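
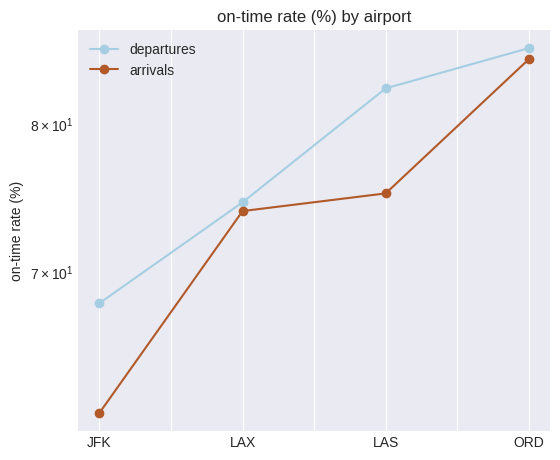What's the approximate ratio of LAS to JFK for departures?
≈ 1.21×

LAS ≈ 85, JFK ≈ 70; 85/70 ≈ 1.21.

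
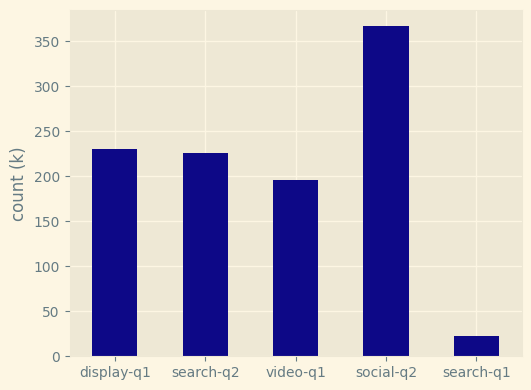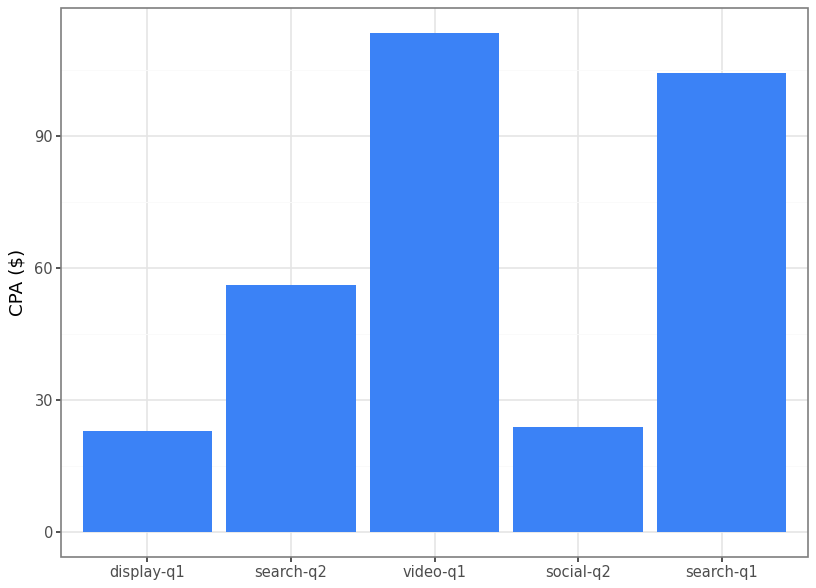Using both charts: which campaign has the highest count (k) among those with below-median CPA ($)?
social-q2

Chart 2 median CPA ($) ≈ 60; below-median campaigns: display-q1, social-q2. Among those, social-q2 has the highest count (k) (≈ 350).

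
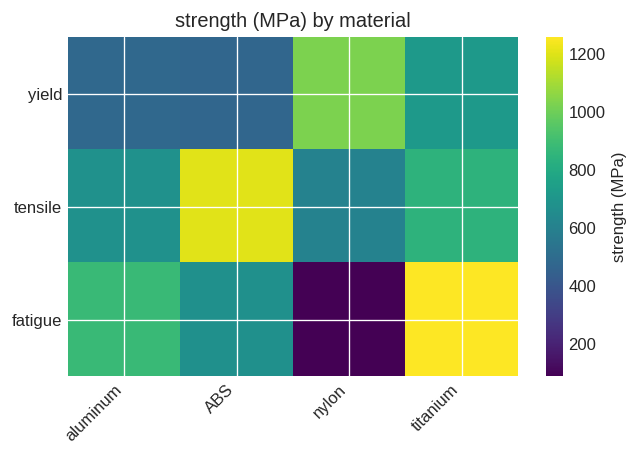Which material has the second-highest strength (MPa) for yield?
titanium

Top 3 for yield: nylon ≈ 1000, titanium ≈ 700, aluminum ≈ 500.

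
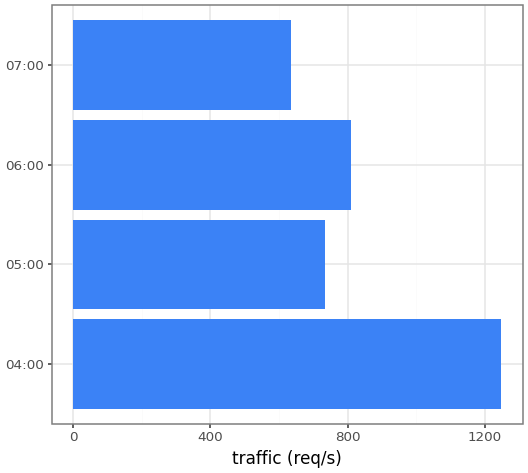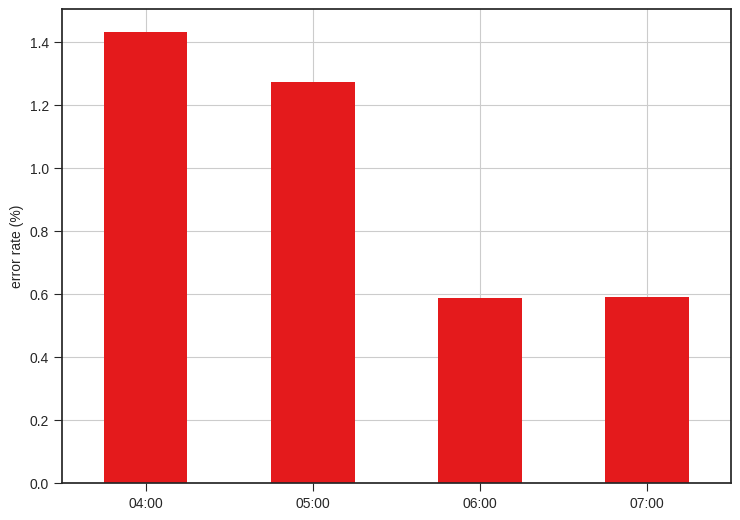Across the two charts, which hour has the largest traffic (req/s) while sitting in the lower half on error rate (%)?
Chart 2 median error rate (%) ≈ 1; below-median hours: 06:00, 07:00. Among those, 06:00 has the highest traffic (req/s) (≈ 800).

06:00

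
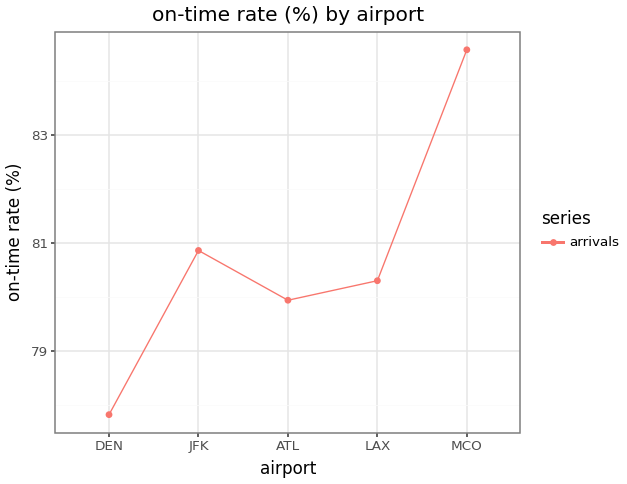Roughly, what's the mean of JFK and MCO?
≈ 83

(81 + 85) / 2 ≈ 83.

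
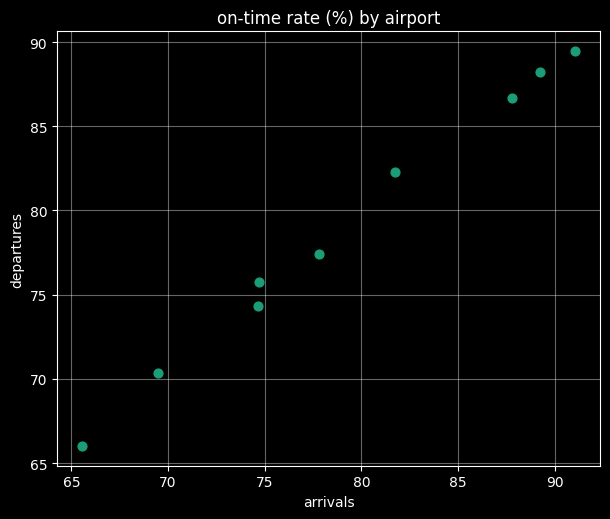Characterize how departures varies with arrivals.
positive, strong

Points are positively correlated; strong (|r| ≈ 1.0).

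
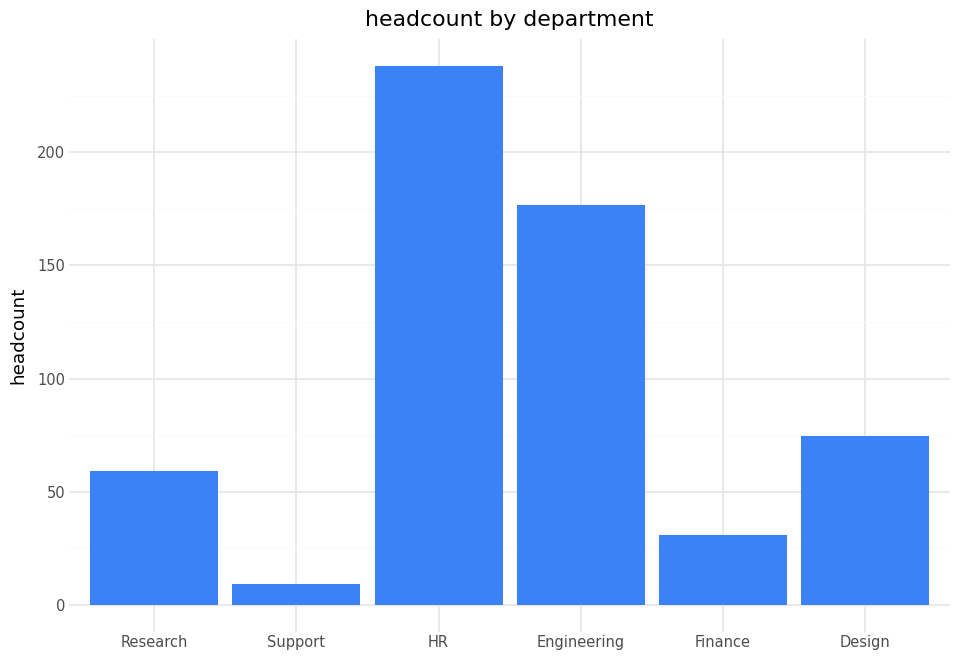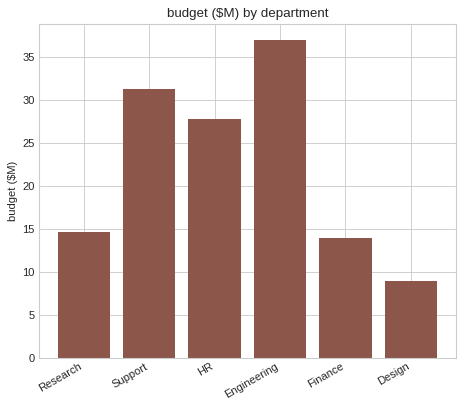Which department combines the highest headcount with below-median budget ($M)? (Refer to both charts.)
Design

Chart 2 median budget ($M) ≈ 20; below-median departments: Research, Finance, Design. Among those, Design has the highest headcount (≈ 75).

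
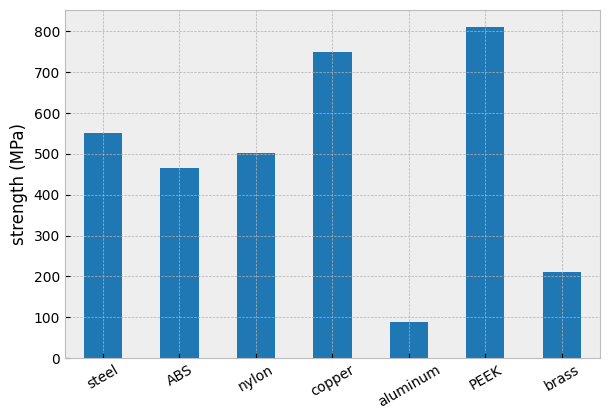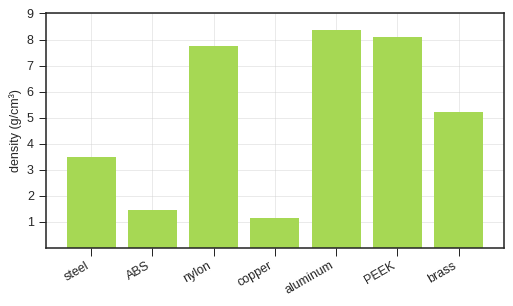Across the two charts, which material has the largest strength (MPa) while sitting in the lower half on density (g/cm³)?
copper

Chart 2 median density (g/cm³) ≈ 5; below-median materials: steel, ABS, copper. Among those, copper has the highest strength (MPa) (≈ 800).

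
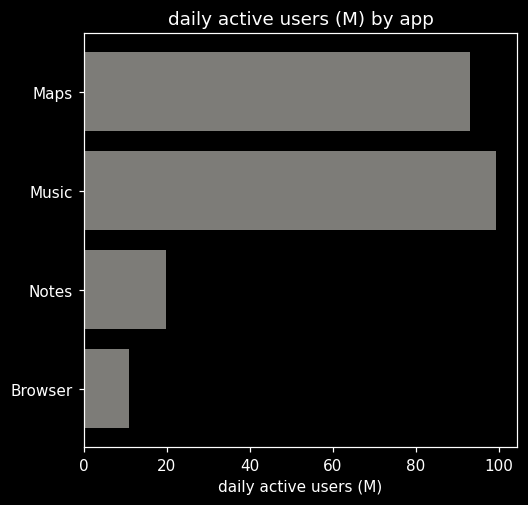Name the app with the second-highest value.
Maps

Top 3: Music ≈ 100, Maps ≈ 90, Notes ≈ 20.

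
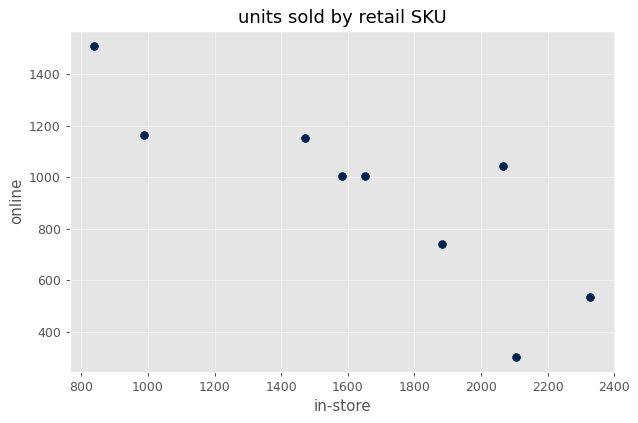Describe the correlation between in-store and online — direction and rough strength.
negative, strong

Points are negatively correlated; strong (|r| ≈ 0.8).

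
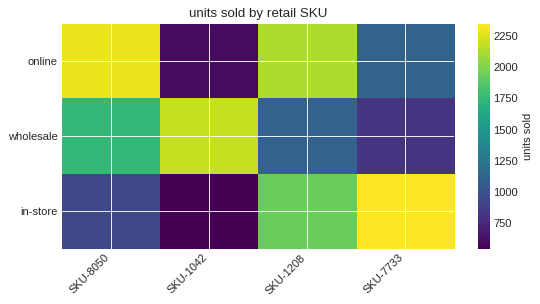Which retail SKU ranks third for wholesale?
Top 4 for wholesale: SKU-1042 ≈ 2200, SKU-8050 ≈ 1800, SKU-1208 ≈ 1200, SKU-7733 ≈ 800.

SKU-1208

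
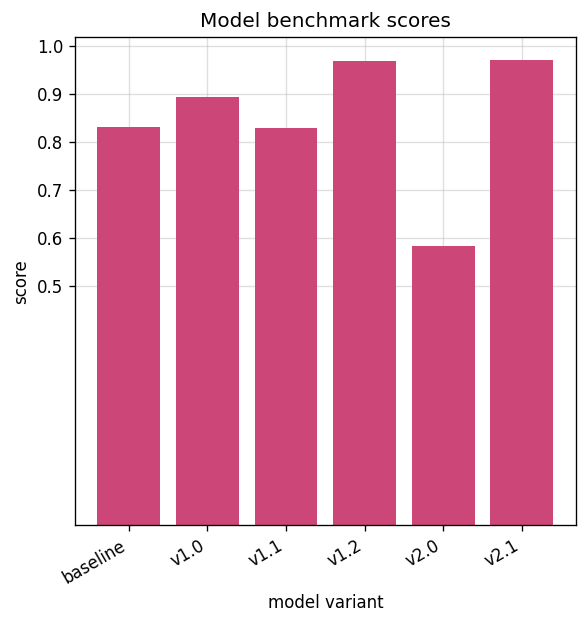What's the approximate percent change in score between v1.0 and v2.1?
v1.0 ≈ 0.9, v2.1 ≈ 1.0; (1.0 − 0.9) / 0.9 ≈ +11.1%.

≈ +11.1%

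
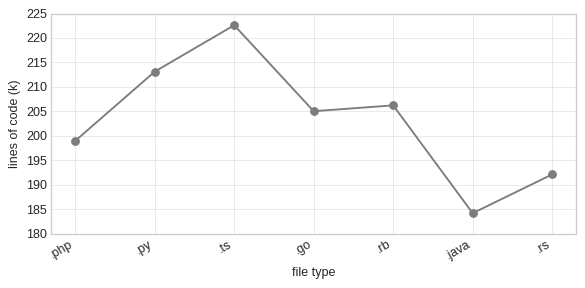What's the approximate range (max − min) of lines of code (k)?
Max .ts ≈ 225, min .java ≈ 185; range ≈ 40.

≈ 40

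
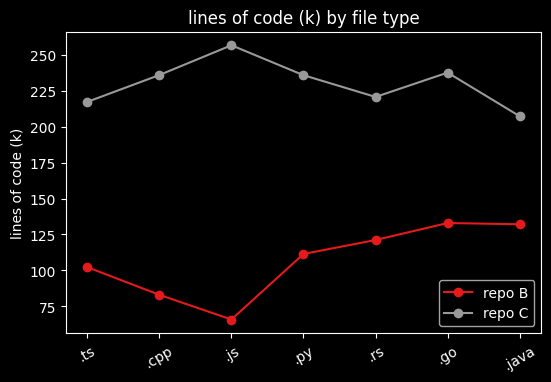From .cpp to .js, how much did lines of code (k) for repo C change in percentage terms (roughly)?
.cpp ≈ 240, .js ≈ 260; (260 − 240) / 240 ≈ +8.3%.

≈ +8.3%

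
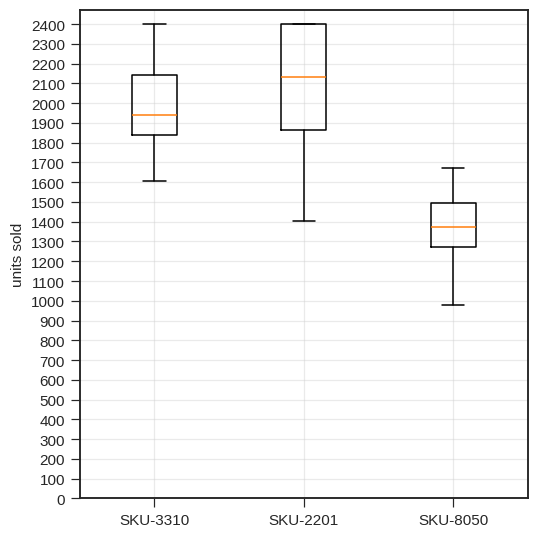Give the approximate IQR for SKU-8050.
Q3 ≈ 1500, Q1 ≈ 1300; IQR ≈ 200.

≈ 200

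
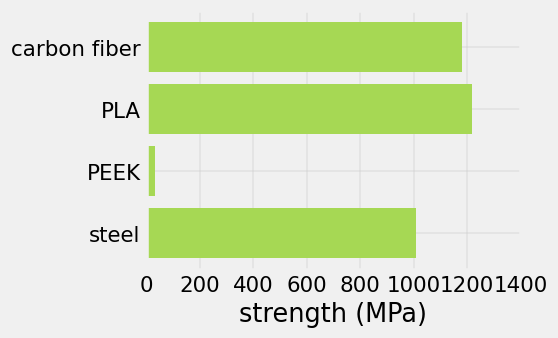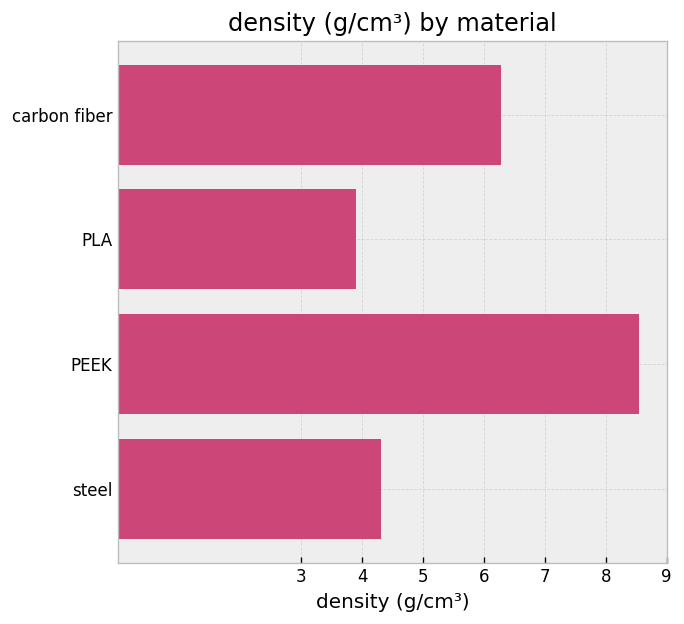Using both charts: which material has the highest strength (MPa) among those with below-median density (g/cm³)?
PLA

Chart 2 median density (g/cm³) ≈ 5; below-median materials: PLA, steel. Among those, PLA has the highest strength (MPa) (≈ 1200).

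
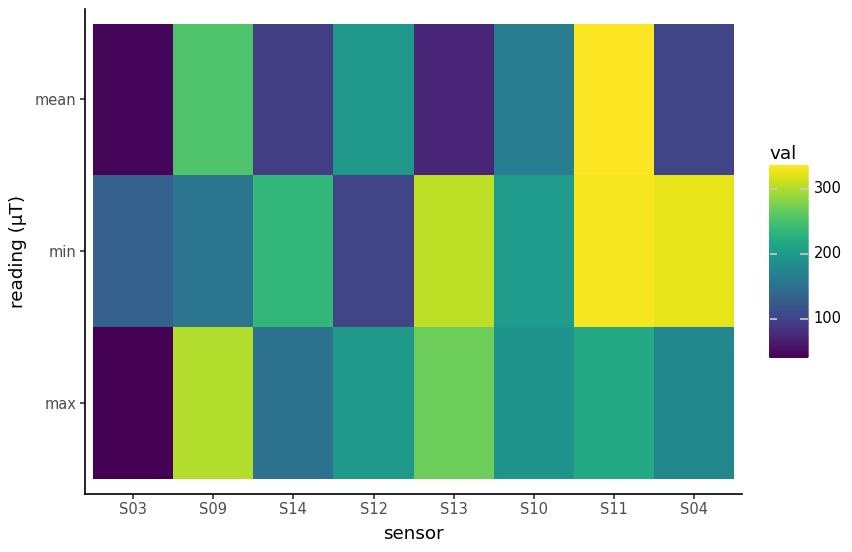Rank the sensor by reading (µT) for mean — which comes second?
S09

Top 3 for mean: S11 ≈ 325, S09 ≈ 250, S12 ≈ 200.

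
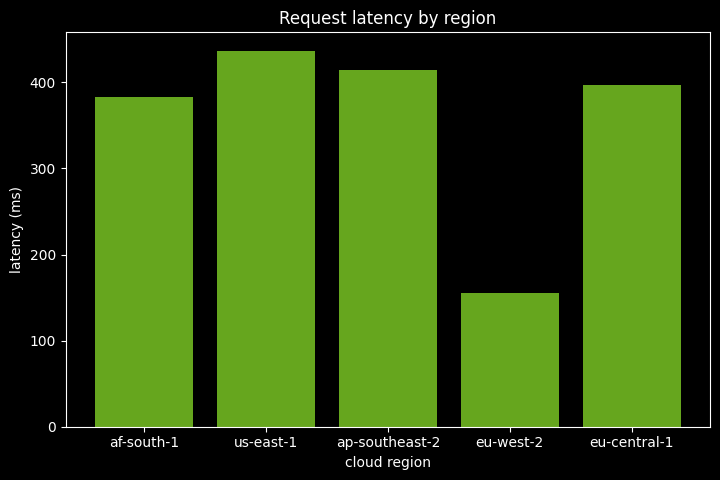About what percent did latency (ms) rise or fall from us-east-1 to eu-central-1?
≈ -11.1%

us-east-1 ≈ 450, eu-central-1 ≈ 400; (400 − 450) / 450 ≈ -11.1%.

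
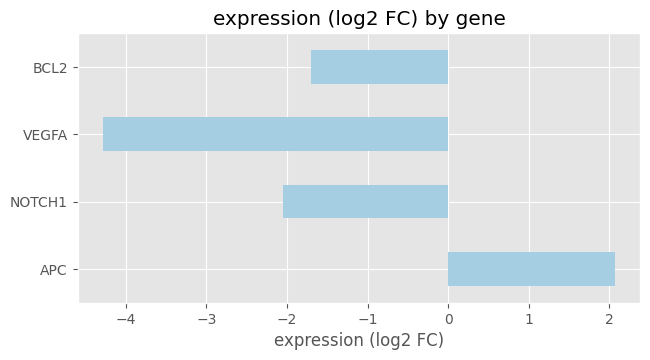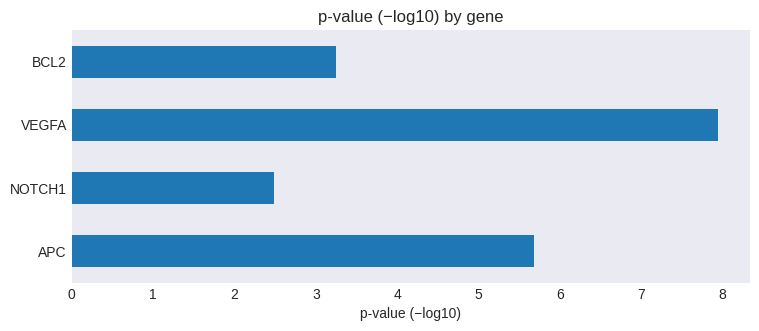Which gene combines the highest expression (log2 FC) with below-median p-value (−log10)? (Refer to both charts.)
Chart 2 median p-value (−log10) ≈ 4; below-median genes: NOTCH1, BCL2. Among those, BCL2 has the highest expression (log2 FC) (≈ -1.6).

BCL2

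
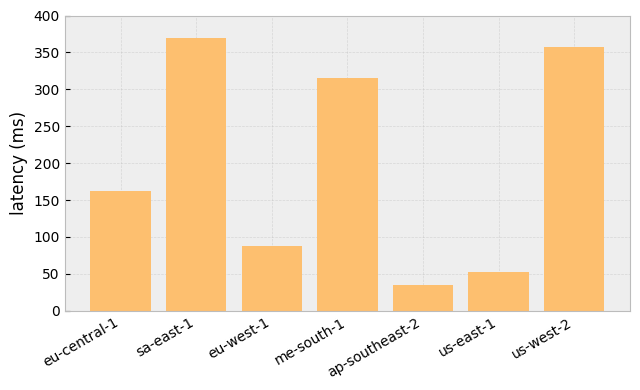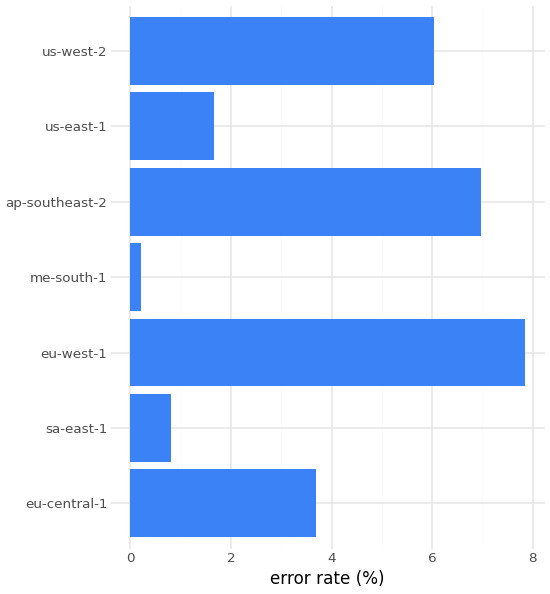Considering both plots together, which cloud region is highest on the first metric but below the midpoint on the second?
sa-east-1

Chart 2 median error rate (%) ≈ 4; below-median cloud regions: sa-east-1, me-south-1, us-east-1. Among those, sa-east-1 has the highest latency (ms) (≈ 350).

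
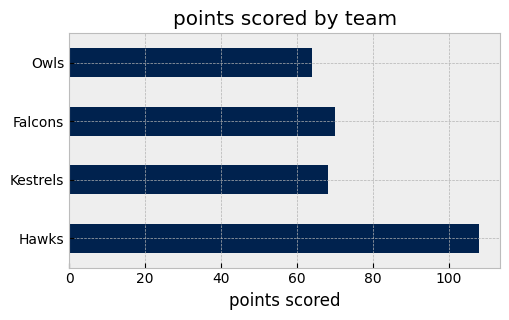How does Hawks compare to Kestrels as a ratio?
≈ 1.57×

Hawks ≈ 110, Kestrels ≈ 70; 110/70 ≈ 1.57.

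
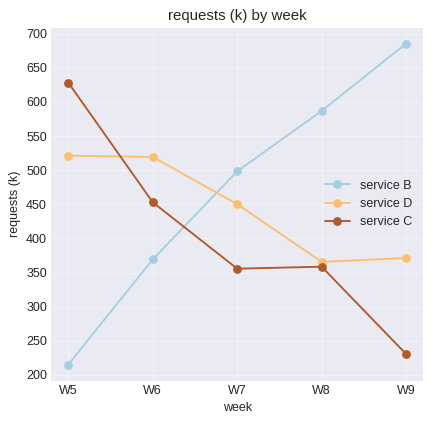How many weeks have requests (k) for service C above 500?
1

Above 500: W5.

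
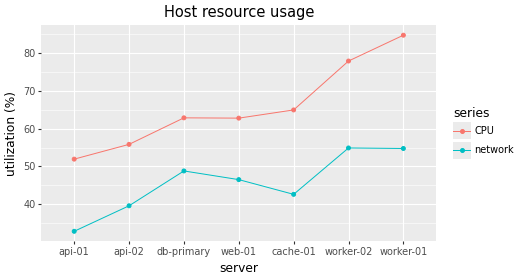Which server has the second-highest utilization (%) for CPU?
worker-02

Top 3 for CPU: worker-01 ≈ 85, worker-02 ≈ 80, cache-01 ≈ 65.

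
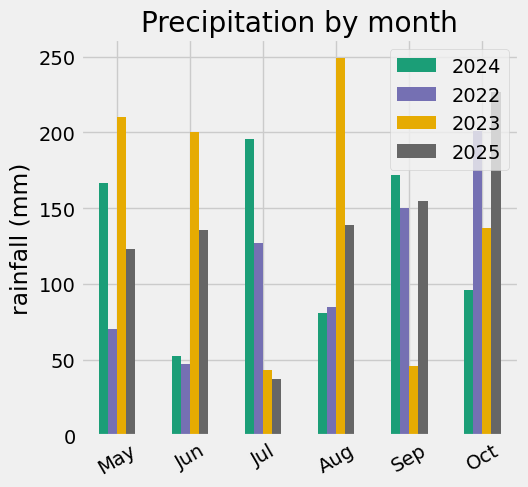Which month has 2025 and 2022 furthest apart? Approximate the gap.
Jul, ≈ 100 mm

Jul: 2025 ≈ 25, 2022 ≈ 125 → gap ≈ 100. Next-largest (Jun) is only ≈ 75.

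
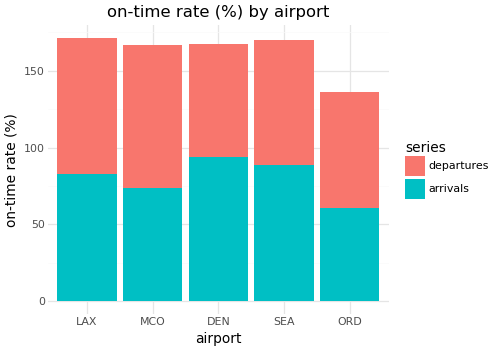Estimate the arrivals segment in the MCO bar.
arrivals top ≈ 80, bottom ≈ 0; segment ≈ 80.

≈ 80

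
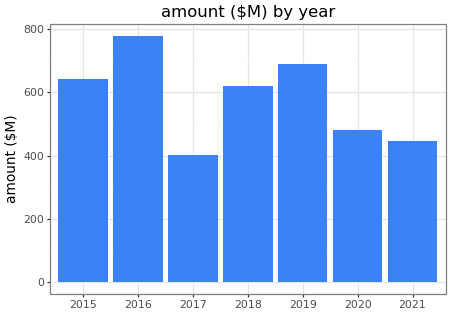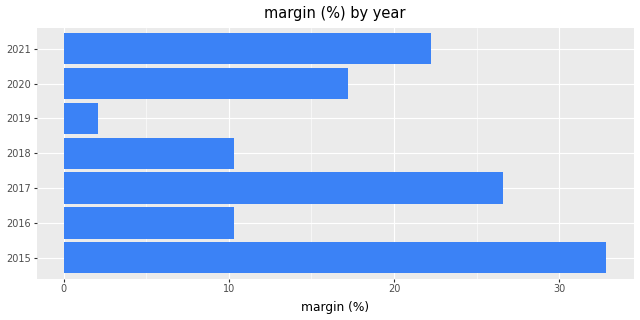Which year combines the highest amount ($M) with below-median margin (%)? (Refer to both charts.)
Chart 2 median margin (%) ≈ 15; below-median years: 2016, 2018, 2019. Among those, 2016 has the highest amount ($M) (≈ 800).

2016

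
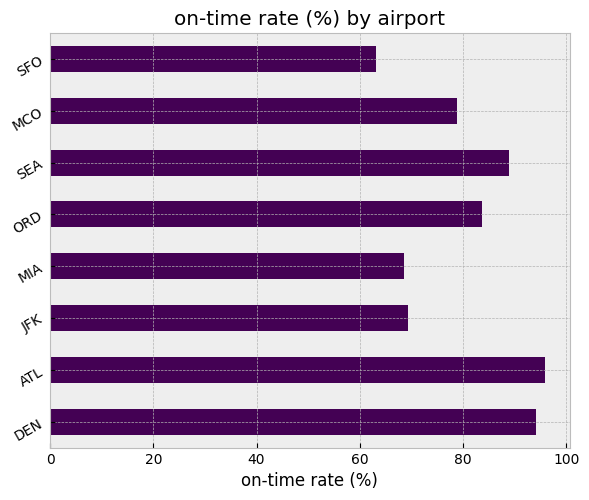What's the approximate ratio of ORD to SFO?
ORD ≈ 80, SFO ≈ 60; 80/60 ≈ 1.33.

≈ 1.33×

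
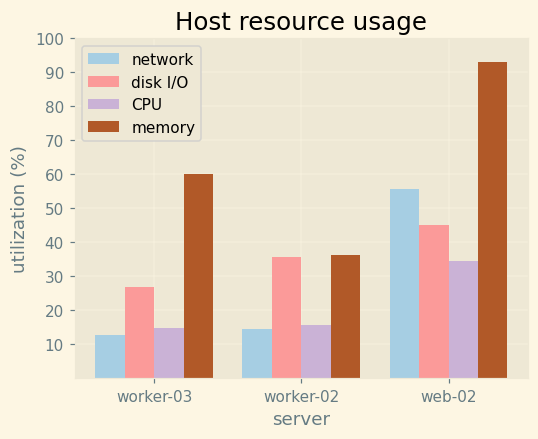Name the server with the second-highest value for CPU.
Top 3 for CPU: web-02 ≈ 30, worker-02 ≈ 20, worker-03 ≈ 10.

worker-02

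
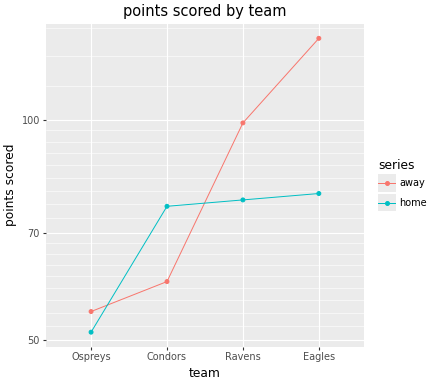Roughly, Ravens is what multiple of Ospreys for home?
≈ 1.6×

Ravens ≈ 80, Ospreys ≈ 50; 80/50 ≈ 1.6.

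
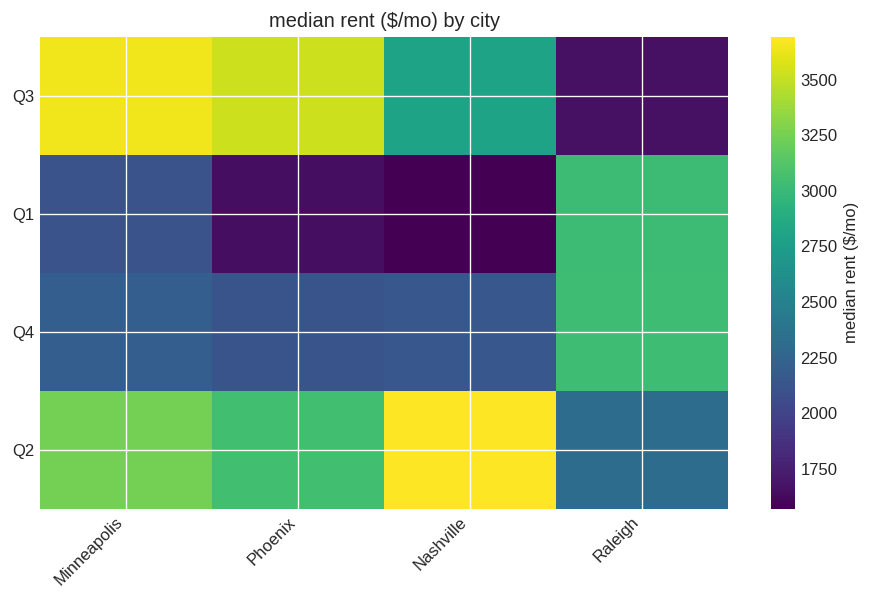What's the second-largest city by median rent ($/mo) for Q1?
Minneapolis

Top 3 for Q1: Raleigh ≈ 3000, Minneapolis ≈ 2200, Phoenix ≈ 1600.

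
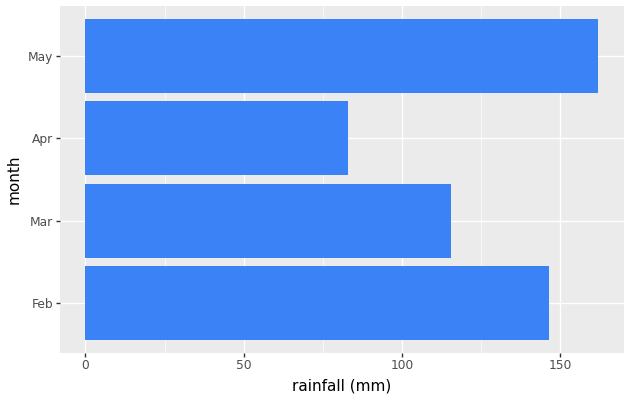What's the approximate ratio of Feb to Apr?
≈ 1.75×

Feb ≈ 140, Apr ≈ 80; 140/80 ≈ 1.75.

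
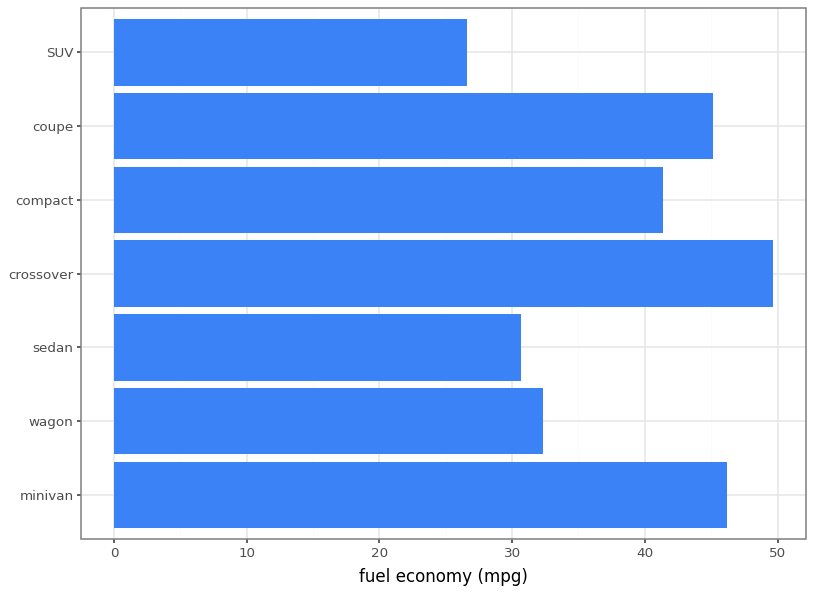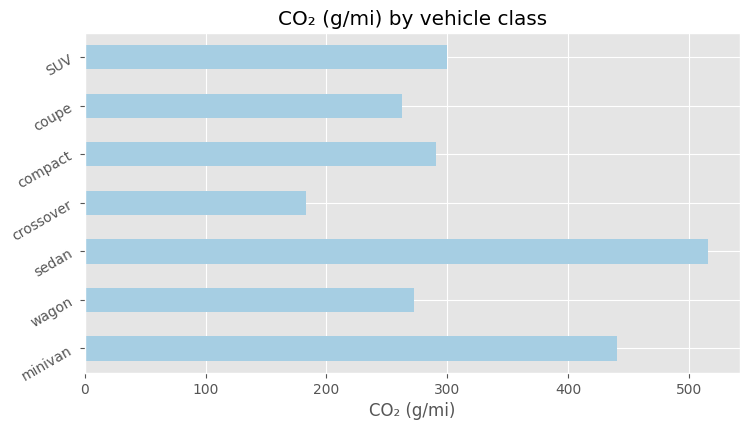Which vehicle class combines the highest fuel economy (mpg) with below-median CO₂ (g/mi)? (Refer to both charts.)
crossover

Chart 2 median CO₂ (g/mi) ≈ 300; below-median vehicle classes: wagon, crossover, coupe. Among those, crossover has the highest fuel economy (mpg) (≈ 50).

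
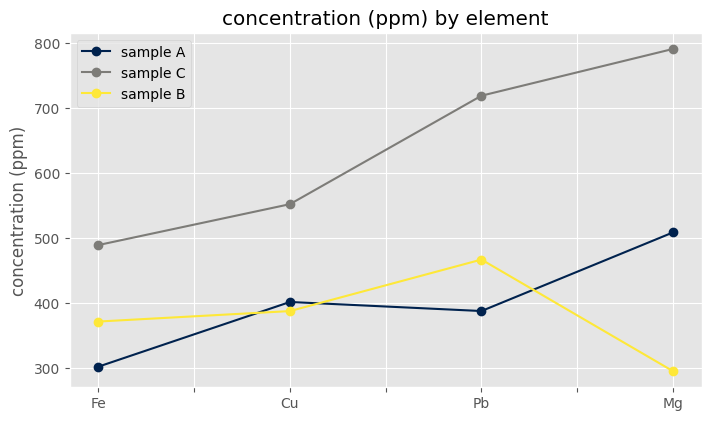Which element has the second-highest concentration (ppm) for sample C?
Pb

Top 3 for sample C: Mg ≈ 800, Pb ≈ 700, Cu ≈ 550.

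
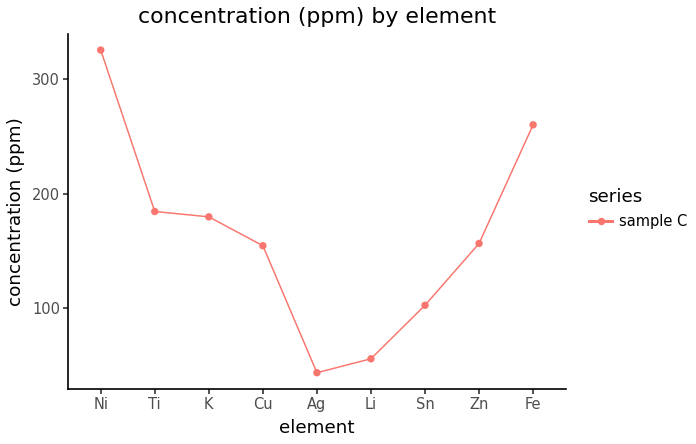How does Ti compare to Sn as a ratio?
Ti ≈ 175, Sn ≈ 100; 175/100 ≈ 1.75.

≈ 1.75×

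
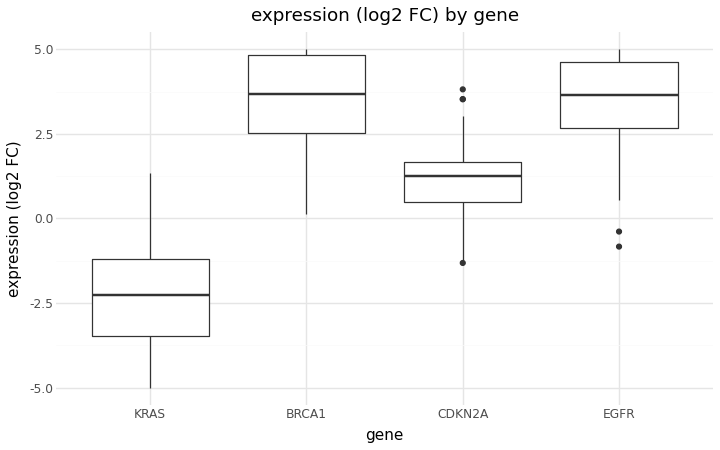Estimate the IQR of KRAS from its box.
Q3 ≈ -1, Q1 ≈ -3; IQR ≈ 2.

≈ 2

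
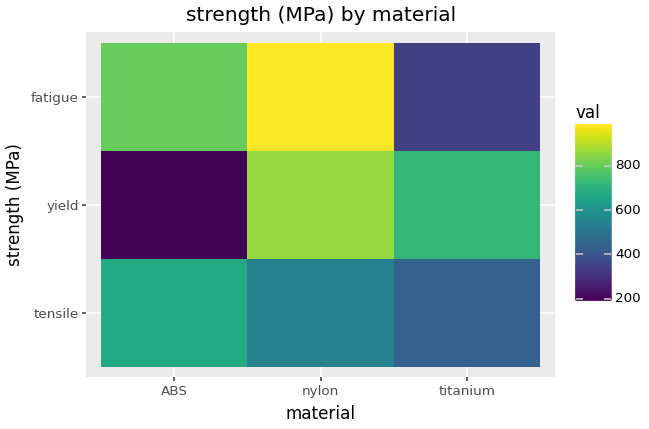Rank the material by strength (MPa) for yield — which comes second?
titanium

Top 3 for yield: nylon ≈ 900, titanium ≈ 700, ABS ≈ 200.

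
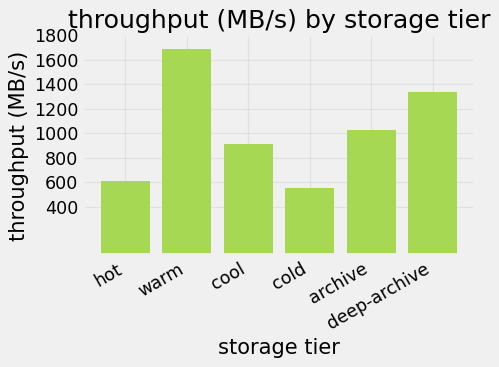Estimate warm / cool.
warm ≈ 1600, cool ≈ 1000; 1600/1000 ≈ 1.6.

≈ 1.6×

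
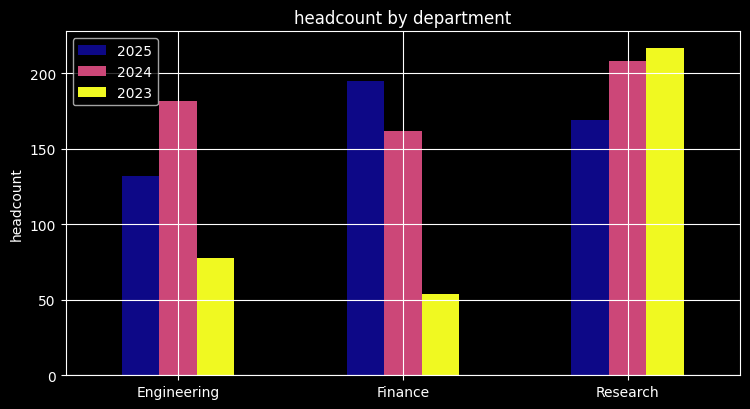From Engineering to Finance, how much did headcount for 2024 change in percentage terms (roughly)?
Engineering ≈ 180, Finance ≈ 160; (160 − 180) / 180 ≈ -11.1%.

≈ -11.1%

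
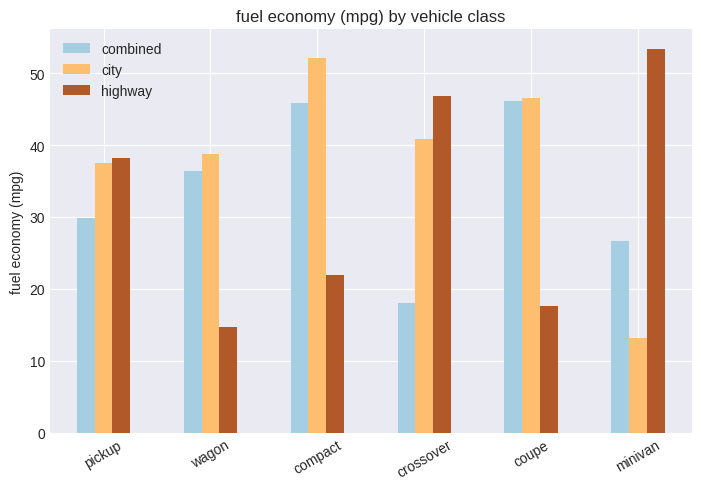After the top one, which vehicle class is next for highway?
Top 3 for highway: minivan ≈ 55, crossover ≈ 45, pickup ≈ 40.

crossover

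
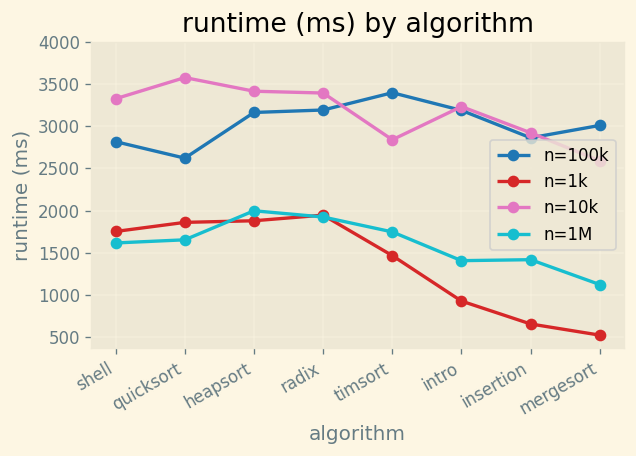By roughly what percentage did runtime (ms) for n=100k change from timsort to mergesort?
≈ -14.3%

timsort ≈ 3500, mergesort ≈ 3000; (3000 − 3500) / 3500 ≈ -14.3%.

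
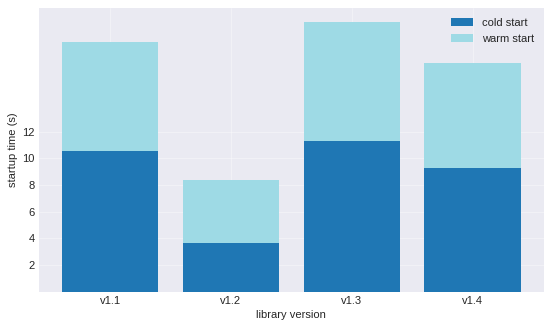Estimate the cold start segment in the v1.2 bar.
≈ 4

cold start top ≈ 4, bottom ≈ 0; segment ≈ 4.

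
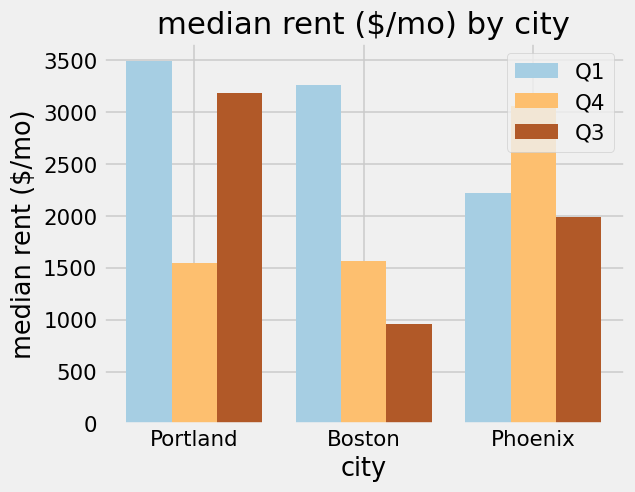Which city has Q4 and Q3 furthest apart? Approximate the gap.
Portland, ≈ 1500 $/mo

Portland: Q4 ≈ 1500, Q3 ≈ 3000 → gap ≈ 1500. Next-largest (Phoenix) is only ≈ 1000.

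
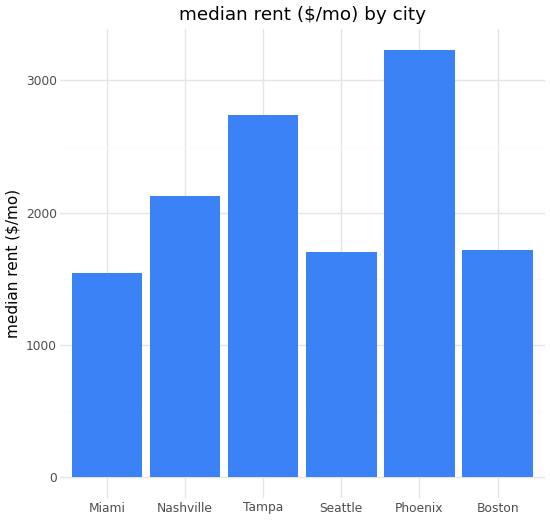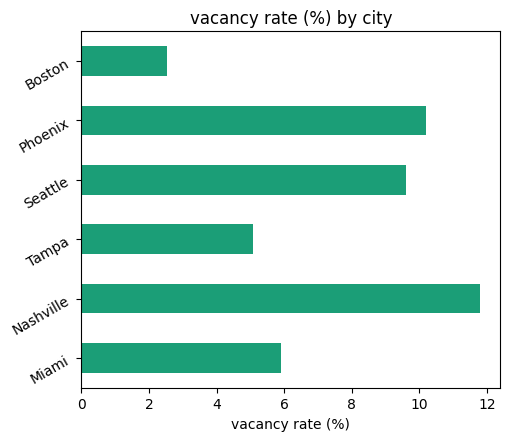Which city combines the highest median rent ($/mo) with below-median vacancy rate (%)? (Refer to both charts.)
Chart 2 median vacancy rate (%) ≈ 8; below-median cities: Miami, Tampa, Boston. Among those, Tampa has the highest median rent ($/mo) (≈ 2500).

Tampa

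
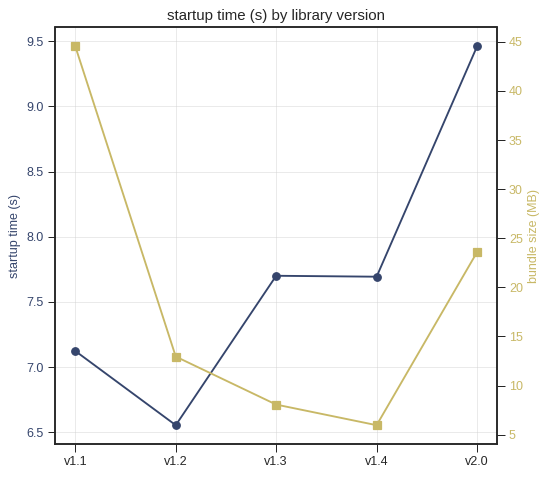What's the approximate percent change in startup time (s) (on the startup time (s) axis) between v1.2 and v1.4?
v1.2 ≈ 6.5, v1.4 ≈ 7.5; (7.5 − 6.5) / 6.5 ≈ +15.4%.

≈ +15.4%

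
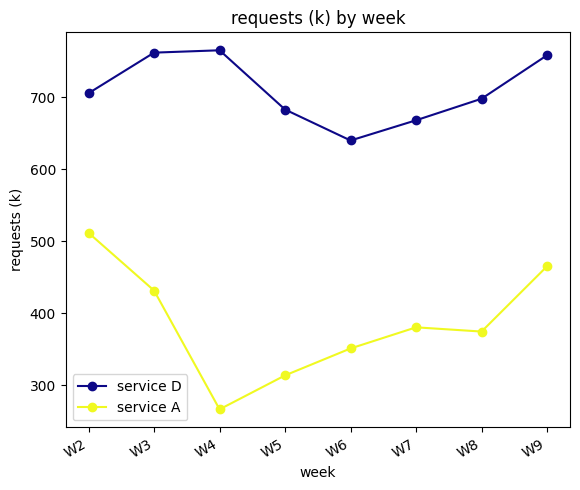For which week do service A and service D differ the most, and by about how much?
W4, ≈ 500 k

W4: service A ≈ 250, service D ≈ 750 → gap ≈ 500. Next-largest (W5) is only ≈ 400.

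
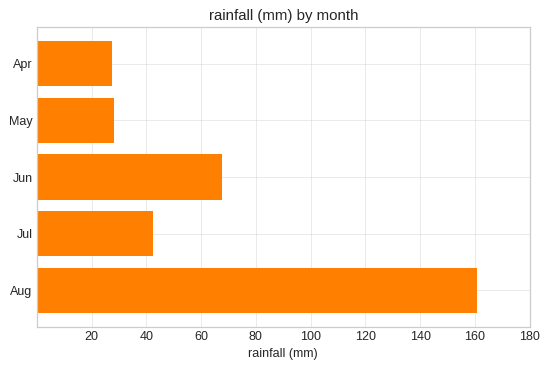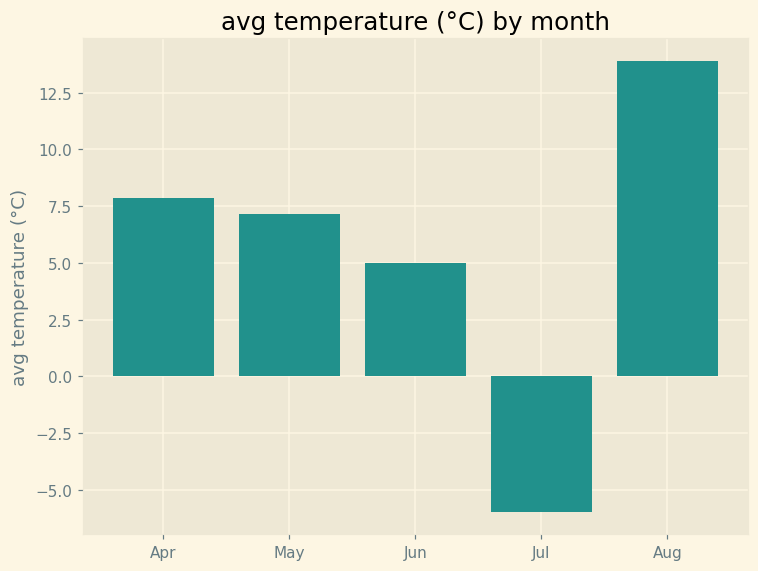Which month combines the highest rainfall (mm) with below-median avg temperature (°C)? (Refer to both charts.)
Jun

Chart 2 median avg temperature (°C) ≈ 8; below-median months: Jun, Jul. Among those, Jun has the highest rainfall (mm) (≈ 60).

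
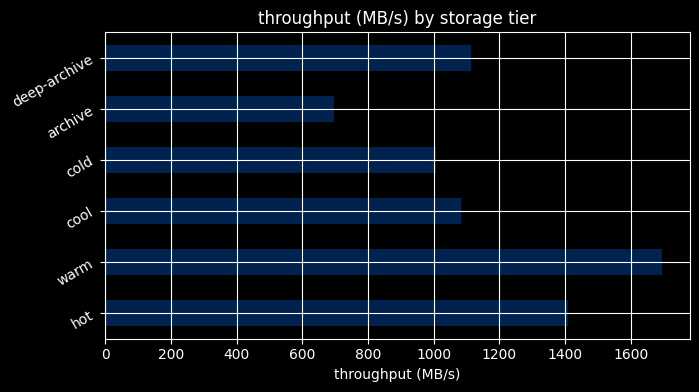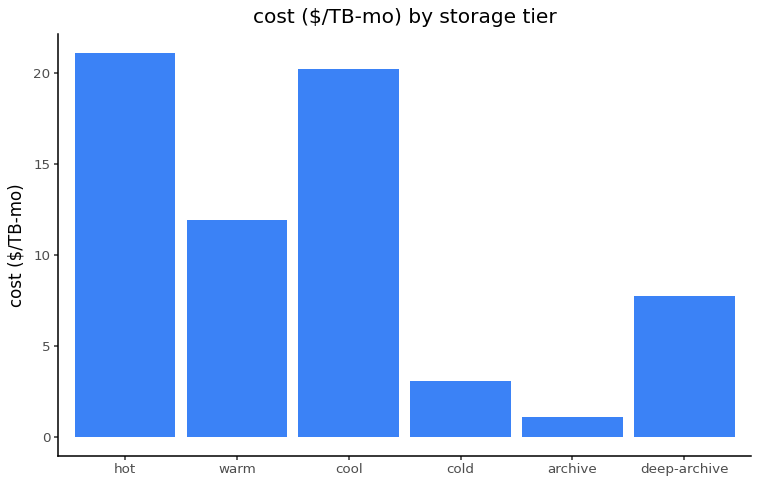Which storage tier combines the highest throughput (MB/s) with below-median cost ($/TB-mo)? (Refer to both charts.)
deep-archive

Chart 2 median cost ($/TB-mo) ≈ 10; below-median storage tiers: cold, archive, deep-archive. Among those, deep-archive has the highest throughput (MB/s) (≈ 1200).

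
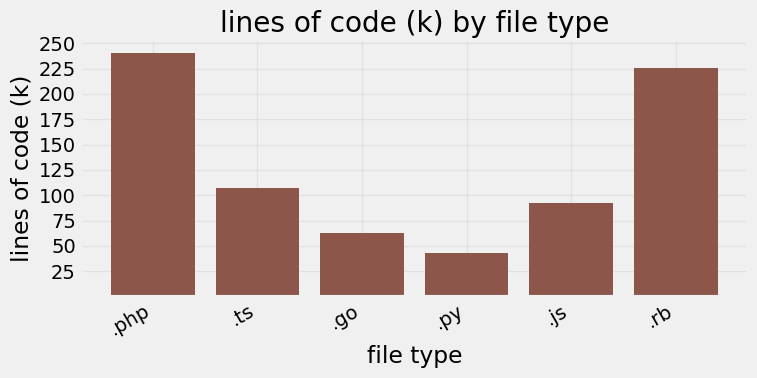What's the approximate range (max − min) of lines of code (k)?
Max .php ≈ 250, min .py ≈ 50; range ≈ 200.

≈ 200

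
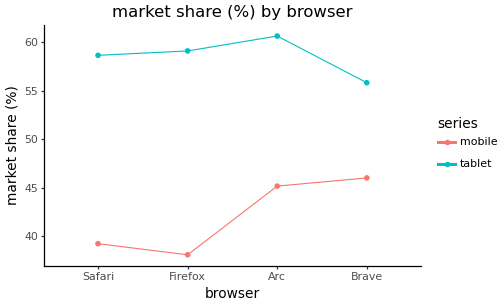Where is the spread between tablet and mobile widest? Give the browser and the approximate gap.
Firefox, ≈ 22 %

Firefox: tablet ≈ 60, mobile ≈ 38 → gap ≈ 22. Next-largest (Safari) is only ≈ 18.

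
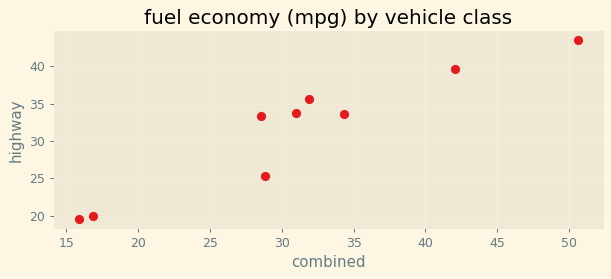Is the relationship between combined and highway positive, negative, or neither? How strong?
Points are positively correlated; strong (|r| ≈ 0.9).

positive, strong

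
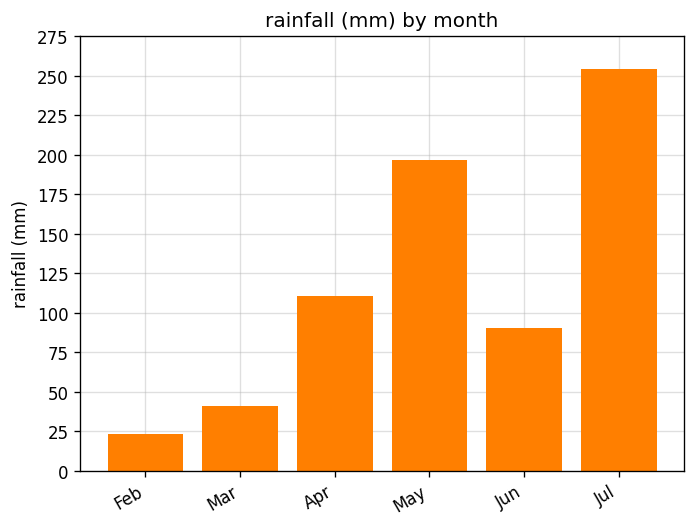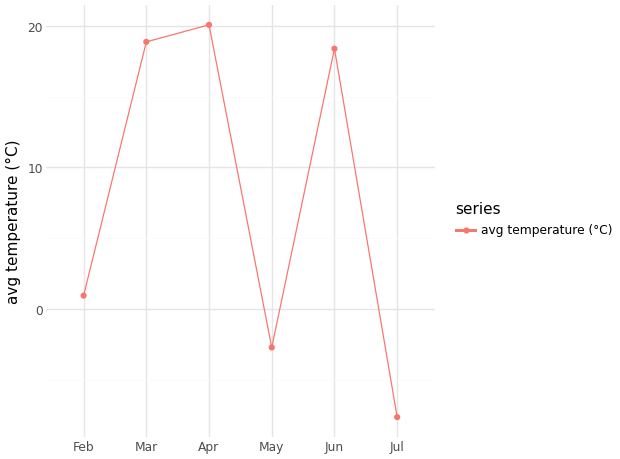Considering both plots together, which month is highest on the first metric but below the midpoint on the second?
Chart 2 median avg temperature (°C) ≈ 10; below-median months: Feb, May, Jul. Among those, Jul has the highest rainfall (mm) (≈ 250).

Jul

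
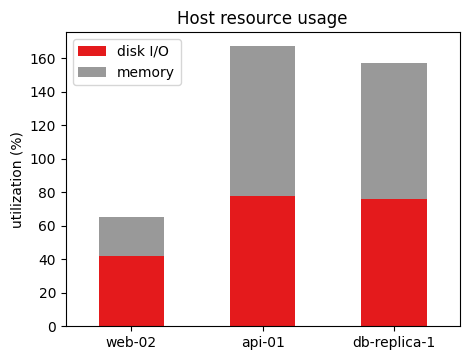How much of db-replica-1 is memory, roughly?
memory top ≈ 160, bottom ≈ 80; segment ≈ 80.

≈ 80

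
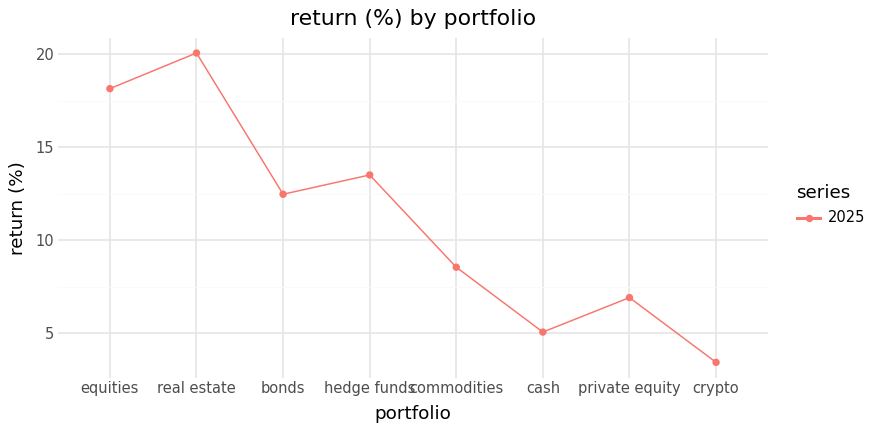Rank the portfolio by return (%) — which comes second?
Top 3: real estate ≈ 20, equities ≈ 18, hedge funds ≈ 14.

equities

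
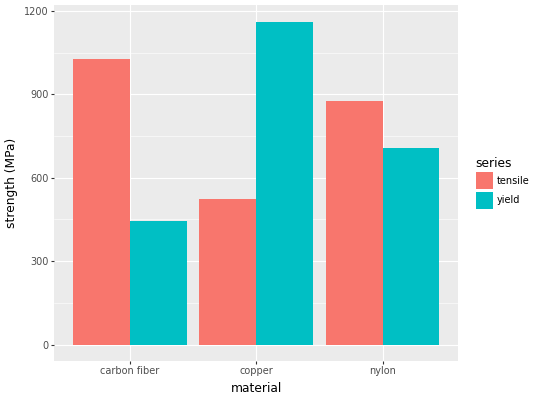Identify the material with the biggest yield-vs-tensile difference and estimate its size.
copper: yield ≈ 1200, tensile ≈ 500 → gap ≈ 700. Next-largest (carbon fiber) is only ≈ 600.

copper, ≈ 700 MPa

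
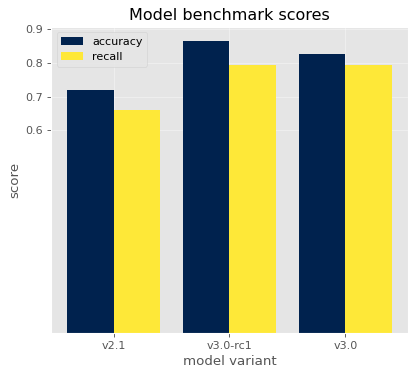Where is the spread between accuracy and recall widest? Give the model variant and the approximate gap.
v3.0-rc1, ≈ 0.1

v3.0-rc1: accuracy ≈ 0.9, recall ≈ 0.8 → gap ≈ 0.1. Next-largest (v2.1) is only ≈ 0.0.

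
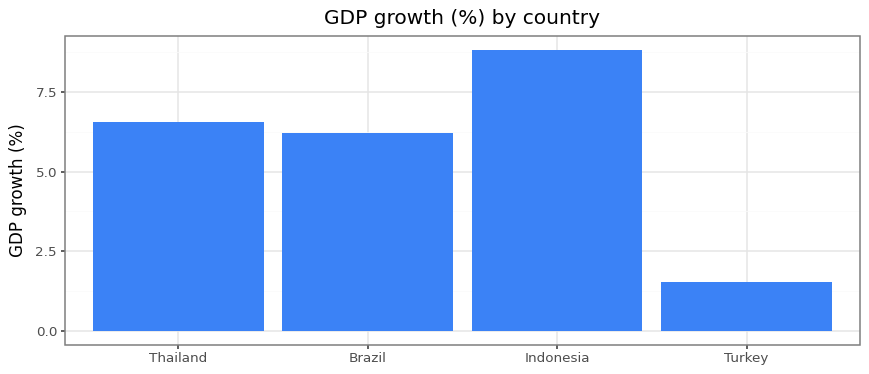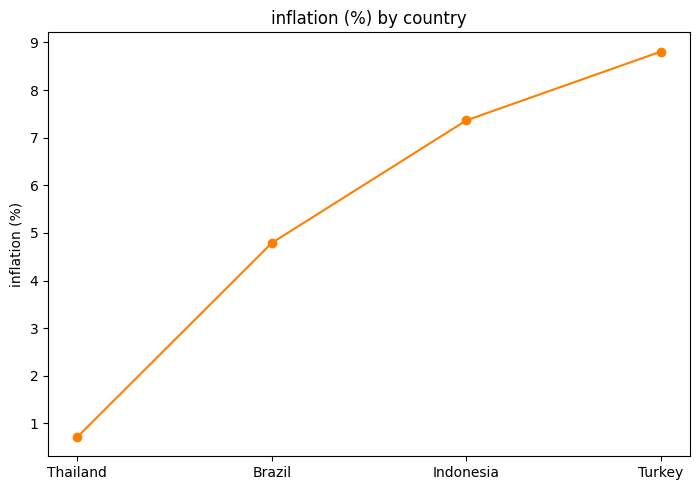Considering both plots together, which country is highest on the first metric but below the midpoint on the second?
Thailand

Chart 2 median inflation (%) ≈ 6; below-median countries: Thailand, Brazil. Among those, Thailand has the highest GDP growth (%) (≈ 7).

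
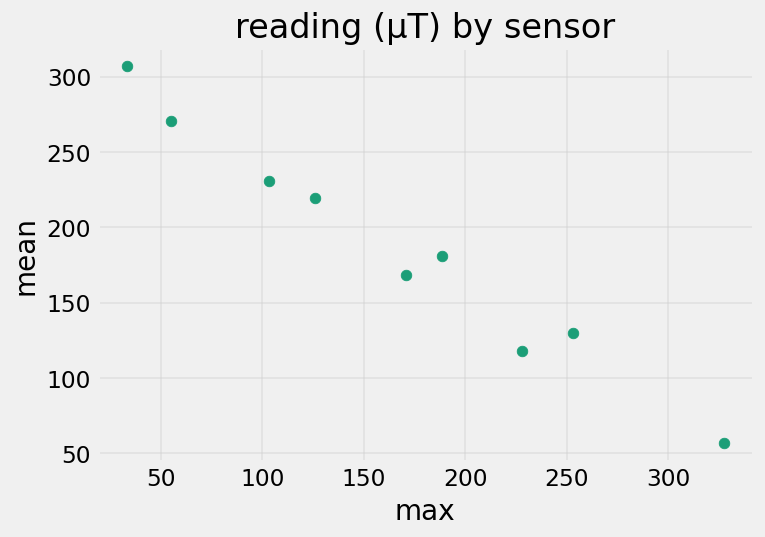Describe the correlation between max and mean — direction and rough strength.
negative, strong

Points are negatively correlated; strong (|r| ≈ 1.0).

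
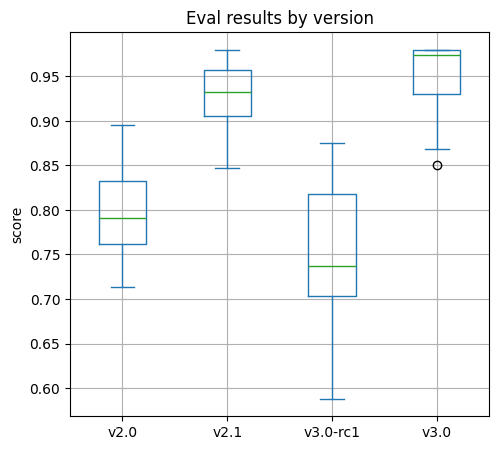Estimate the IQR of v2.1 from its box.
Q3 ≈ 0.96, Q1 ≈ 0.90; IQR ≈ 0.06.

≈ 0.06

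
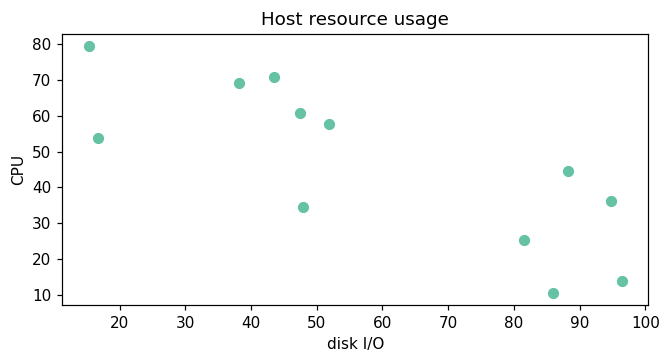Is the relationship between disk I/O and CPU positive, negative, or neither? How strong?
negative, strong

Points are negatively correlated; strong (|r| ≈ 0.8).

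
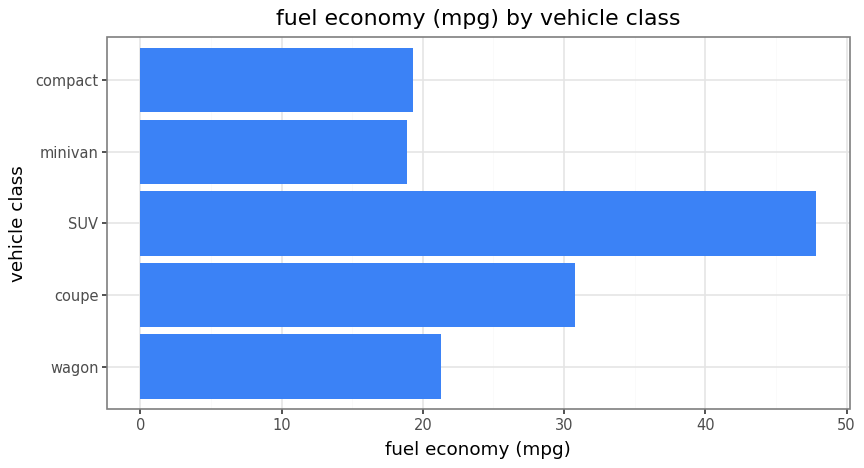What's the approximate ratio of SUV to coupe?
≈ 1.67×

SUV ≈ 50, coupe ≈ 30; 50/30 ≈ 1.67.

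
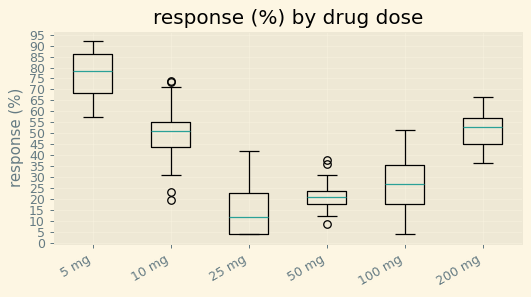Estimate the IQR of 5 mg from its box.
≈ 15

Q3 ≈ 85, Q1 ≈ 70; IQR ≈ 15.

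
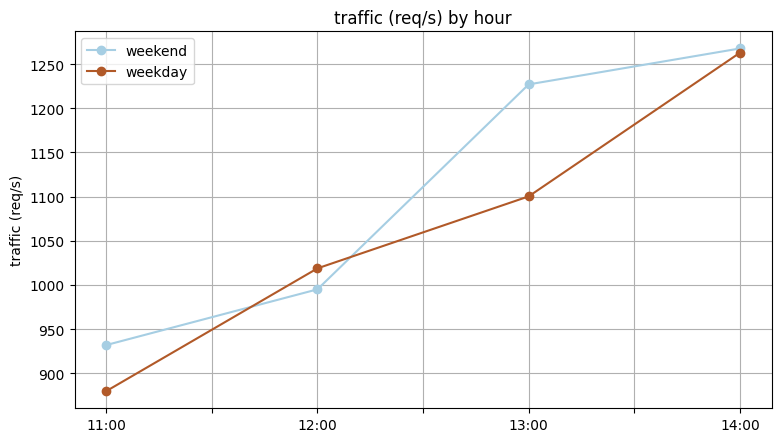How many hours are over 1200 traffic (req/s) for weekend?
2

Above 1200: 13:00, 14:00.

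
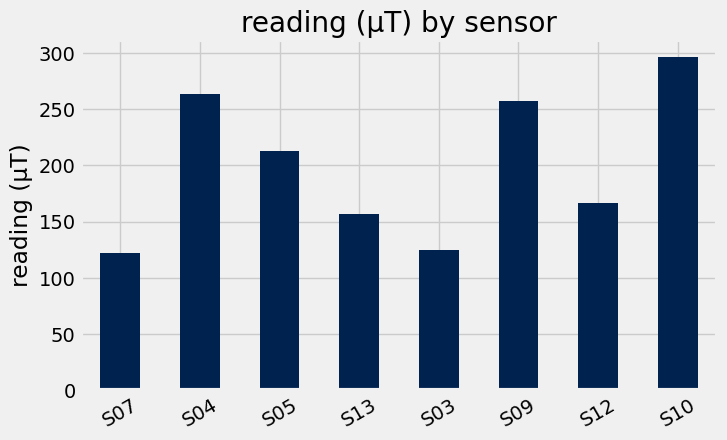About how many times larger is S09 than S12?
S09 ≈ 250, S12 ≈ 175; 250/175 ≈ 1.43.

≈ 1.43×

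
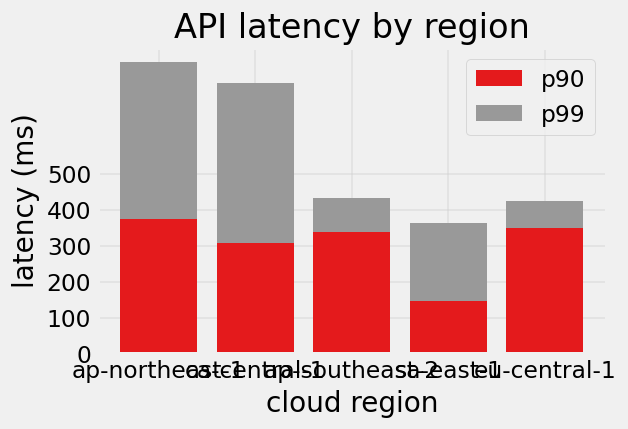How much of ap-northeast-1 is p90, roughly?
≈ 400

p90 top ≈ 400, bottom ≈ 0; segment ≈ 400.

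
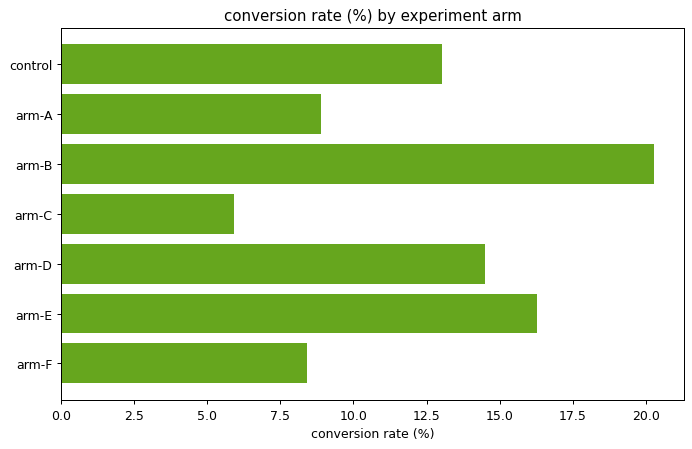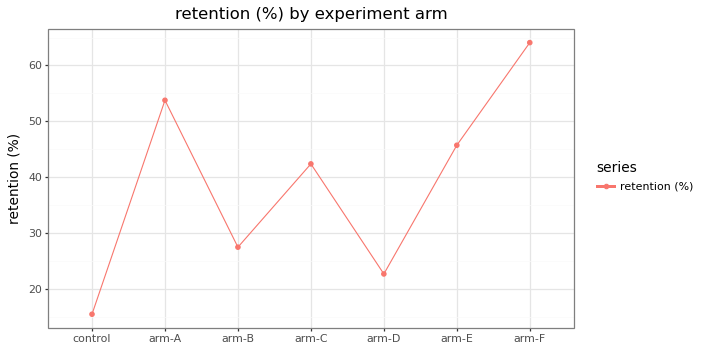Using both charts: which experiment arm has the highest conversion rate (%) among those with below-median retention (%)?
arm-B

Chart 2 median retention (%) ≈ 40; below-median experiment arms: control, arm-B, arm-D. Among those, arm-B has the highest conversion rate (%) (≈ 20).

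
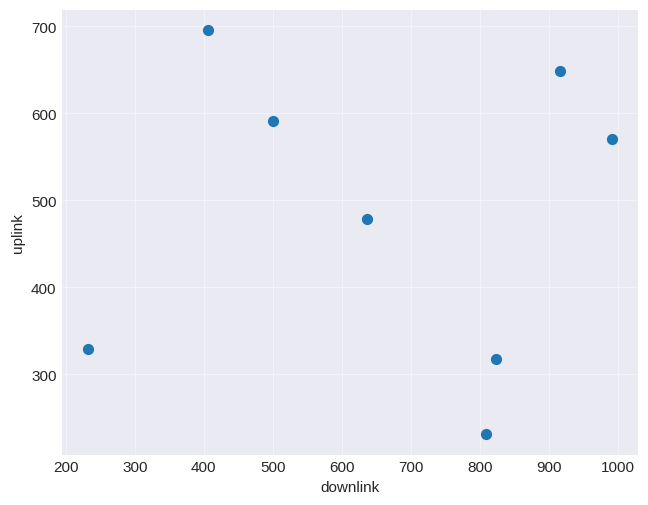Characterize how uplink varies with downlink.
Points are roughly uncorrelated; weak (|r| ≈ 0.0).

no clear correlation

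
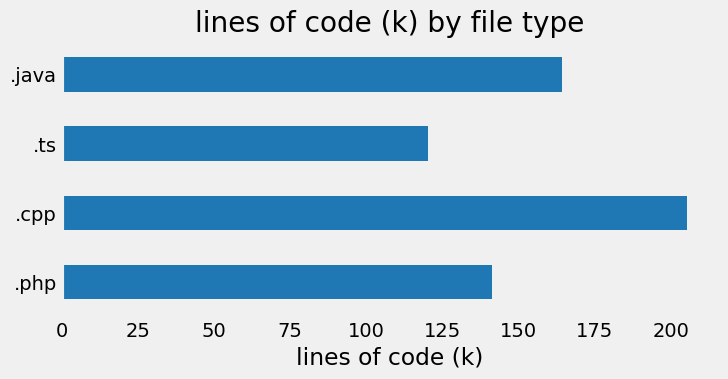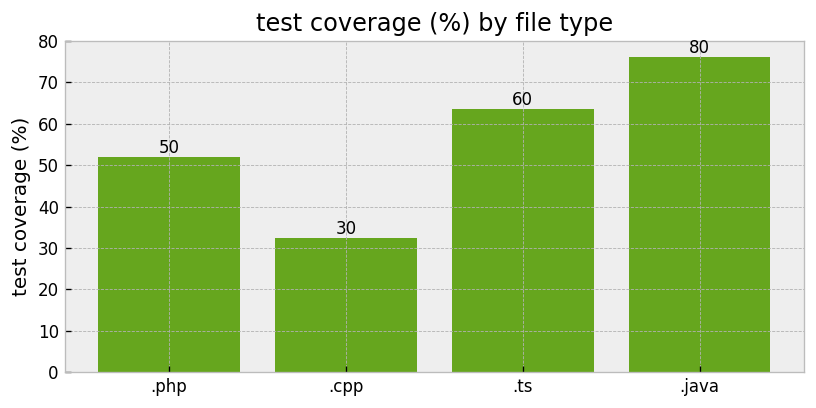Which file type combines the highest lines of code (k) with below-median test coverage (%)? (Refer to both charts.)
Chart 2 median test coverage (%) ≈ 60; below-median file types: .php, .cpp. Among those, .cpp has the highest lines of code (k) (≈ 200).

.cpp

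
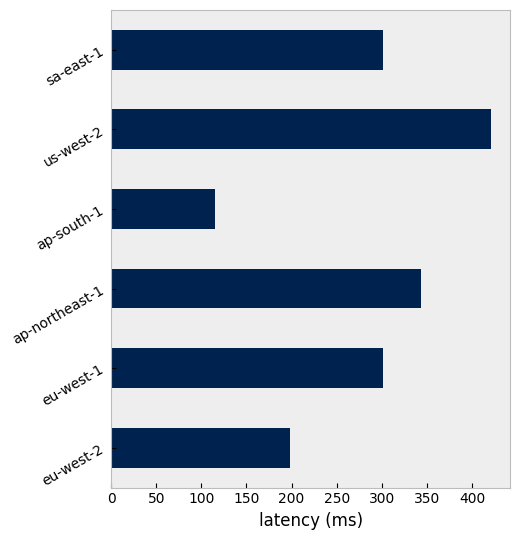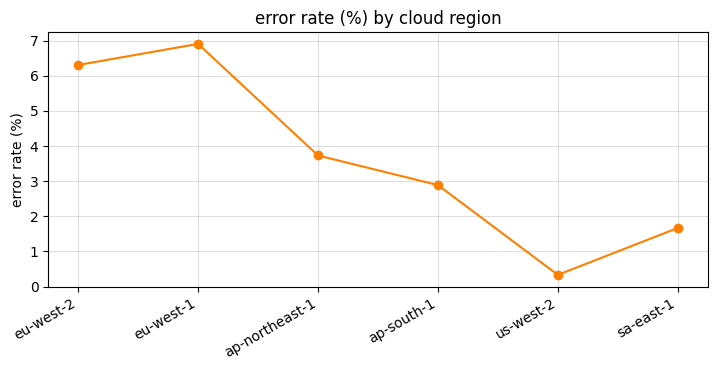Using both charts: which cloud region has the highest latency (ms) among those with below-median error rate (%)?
us-west-2

Chart 2 median error rate (%) ≈ 3; below-median cloud regions: ap-south-1, us-west-2, sa-east-1. Among those, us-west-2 has the highest latency (ms) (≈ 400).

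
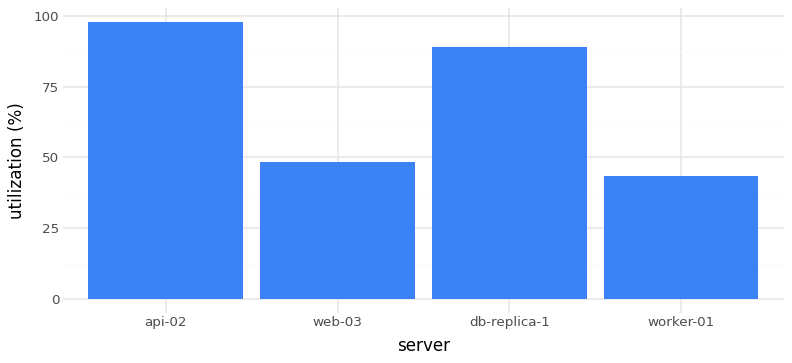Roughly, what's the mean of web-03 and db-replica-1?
(50 + 90) / 2 ≈ 70.

≈ 70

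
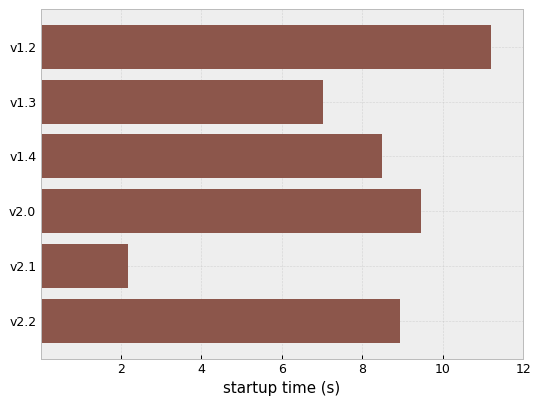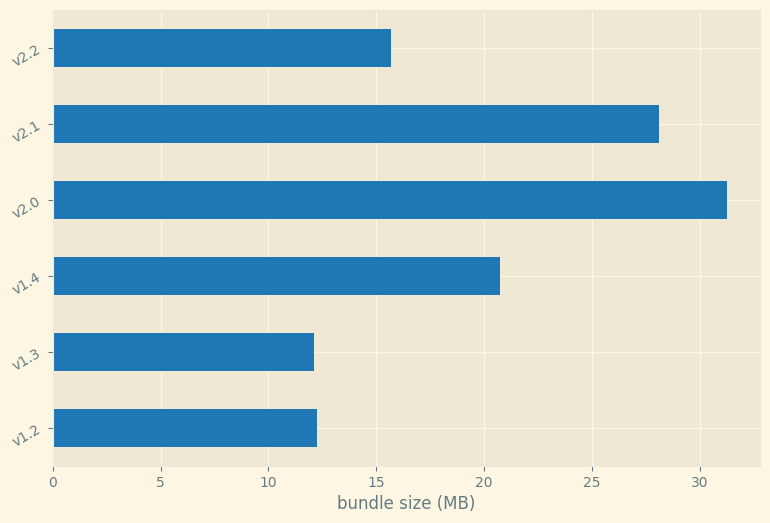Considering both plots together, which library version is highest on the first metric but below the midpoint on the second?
v1.2

Chart 2 median bundle size (MB) ≈ 20; below-median library versions: v1.2, v1.3, v2.2. Among those, v1.2 has the highest startup time (s) (≈ 12).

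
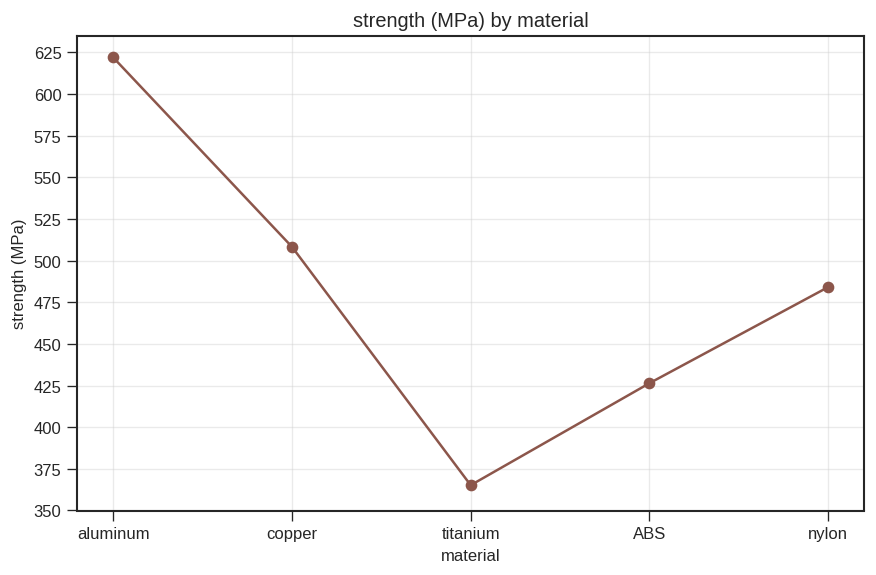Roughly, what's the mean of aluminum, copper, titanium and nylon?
≈ 494

(625 + 500 + 375 + 475) / 4 ≈ 494.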